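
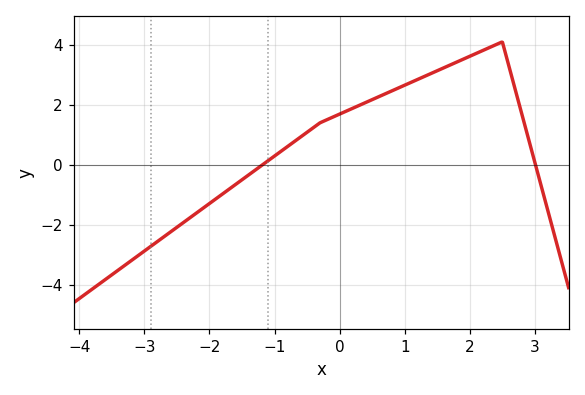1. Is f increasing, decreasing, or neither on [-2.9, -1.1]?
increasing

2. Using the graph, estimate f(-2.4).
-1.93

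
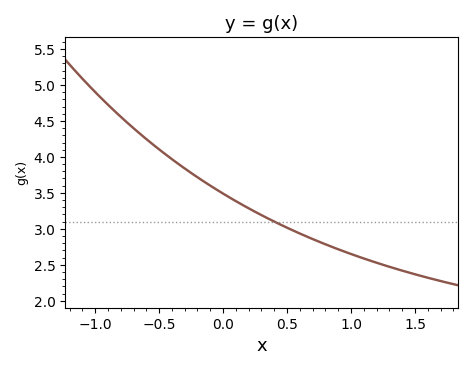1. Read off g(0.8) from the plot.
2.79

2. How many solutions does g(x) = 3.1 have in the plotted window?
1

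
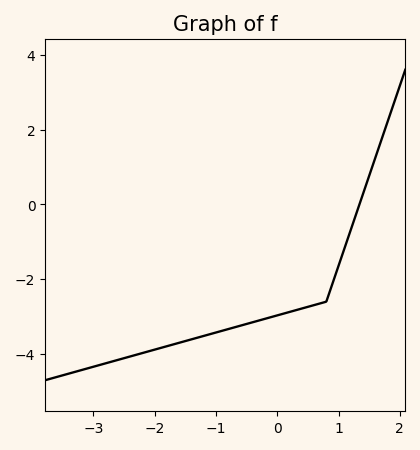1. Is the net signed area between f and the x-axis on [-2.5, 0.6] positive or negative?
negative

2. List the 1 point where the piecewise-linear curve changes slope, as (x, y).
(0.8, -2.6)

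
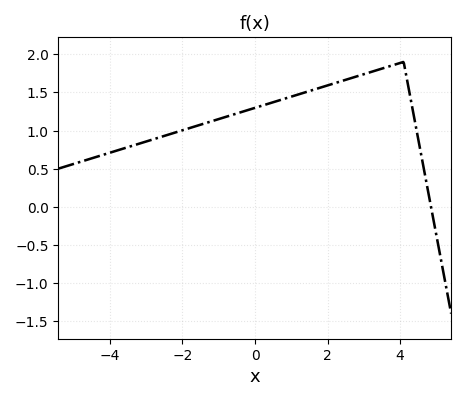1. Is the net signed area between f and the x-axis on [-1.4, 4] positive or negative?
positive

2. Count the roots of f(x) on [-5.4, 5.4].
1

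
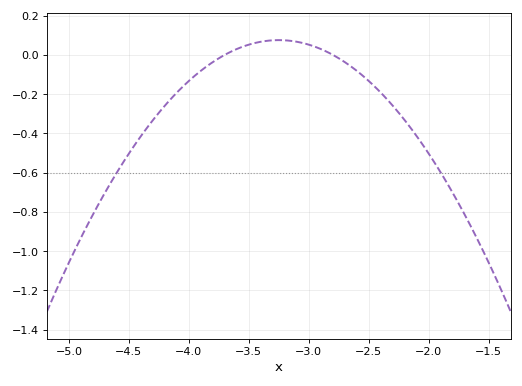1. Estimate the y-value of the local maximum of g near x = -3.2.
0.075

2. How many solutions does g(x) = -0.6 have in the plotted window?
2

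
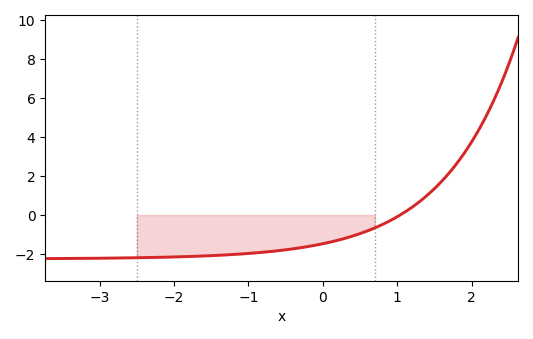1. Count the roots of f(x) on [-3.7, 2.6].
1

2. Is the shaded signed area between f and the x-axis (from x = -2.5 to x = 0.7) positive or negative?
negative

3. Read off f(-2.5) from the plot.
-2.2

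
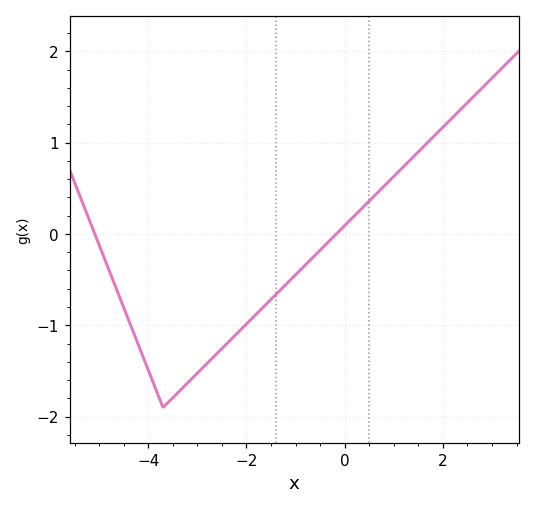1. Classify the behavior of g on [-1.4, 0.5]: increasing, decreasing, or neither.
increasing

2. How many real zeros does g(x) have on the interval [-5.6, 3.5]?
2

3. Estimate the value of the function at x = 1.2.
0.7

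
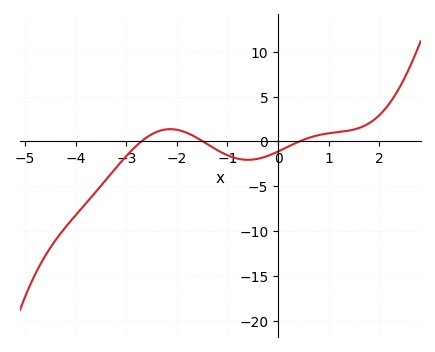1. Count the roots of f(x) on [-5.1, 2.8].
3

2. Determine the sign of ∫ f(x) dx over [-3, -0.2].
negative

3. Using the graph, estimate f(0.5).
0.173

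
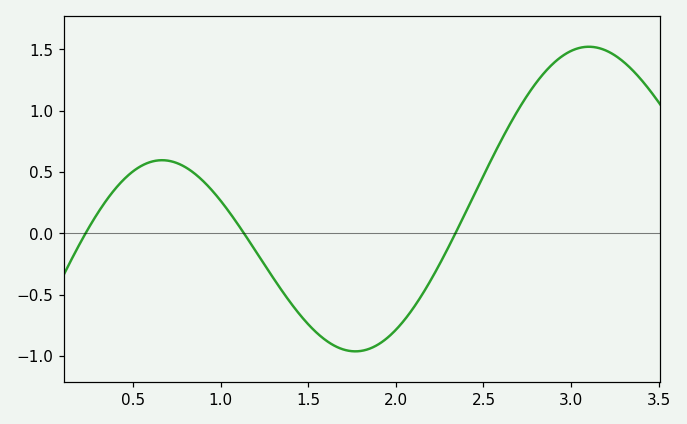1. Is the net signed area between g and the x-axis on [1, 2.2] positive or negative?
negative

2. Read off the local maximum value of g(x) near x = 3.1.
1.5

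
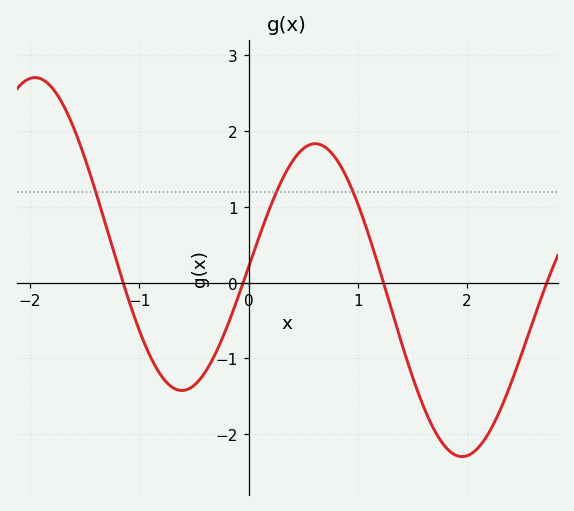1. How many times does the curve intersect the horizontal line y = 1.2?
3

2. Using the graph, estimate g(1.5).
-1.24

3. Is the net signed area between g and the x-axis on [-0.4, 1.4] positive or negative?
positive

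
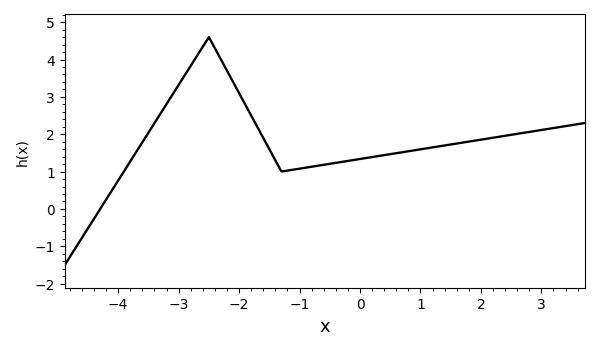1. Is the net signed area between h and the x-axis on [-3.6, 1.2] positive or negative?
positive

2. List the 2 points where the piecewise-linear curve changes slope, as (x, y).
(-2.5, 4.6); (-1.3, 1)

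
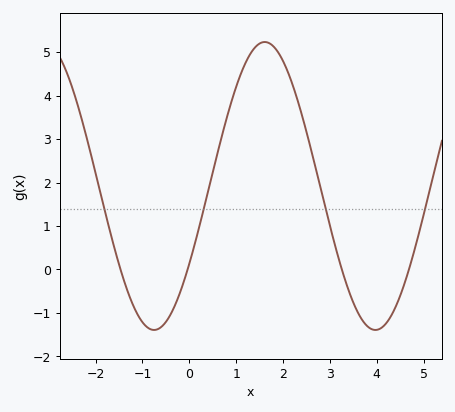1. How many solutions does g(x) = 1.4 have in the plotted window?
4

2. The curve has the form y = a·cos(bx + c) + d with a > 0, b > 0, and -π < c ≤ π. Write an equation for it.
y = 3.31cos(1.33x - 2.14) + 1.92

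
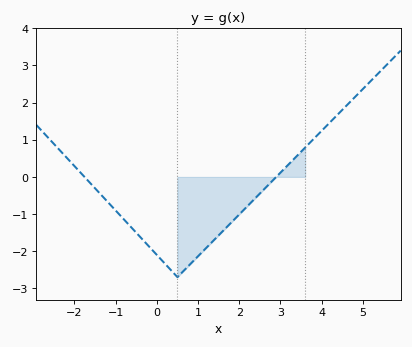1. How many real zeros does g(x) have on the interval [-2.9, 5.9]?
2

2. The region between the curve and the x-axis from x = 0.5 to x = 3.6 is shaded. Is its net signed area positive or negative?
negative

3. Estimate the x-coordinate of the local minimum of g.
0.4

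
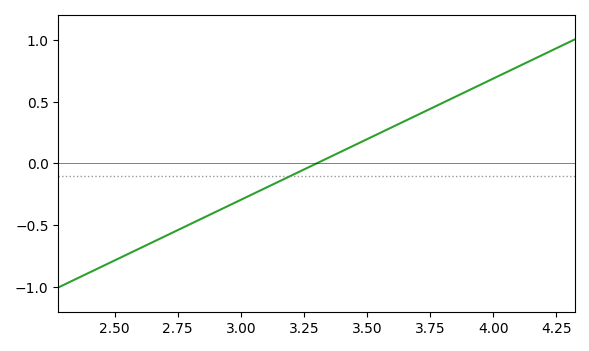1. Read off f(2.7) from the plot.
-0.588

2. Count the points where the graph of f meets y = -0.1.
1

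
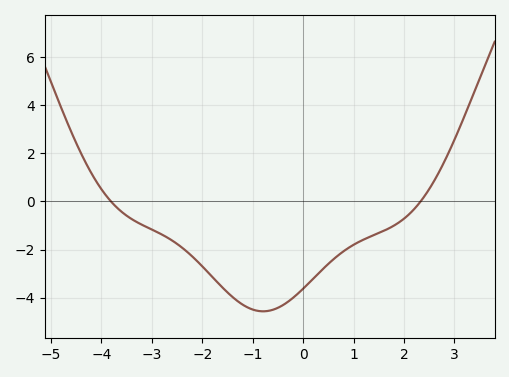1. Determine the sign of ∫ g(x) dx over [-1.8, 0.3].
negative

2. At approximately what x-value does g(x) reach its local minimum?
-0.793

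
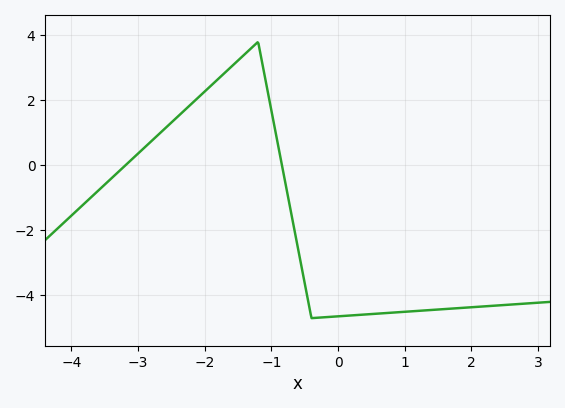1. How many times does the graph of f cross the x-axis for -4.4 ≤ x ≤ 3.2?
2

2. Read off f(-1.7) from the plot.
2.8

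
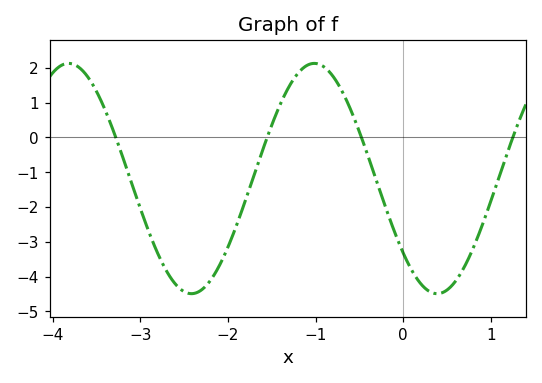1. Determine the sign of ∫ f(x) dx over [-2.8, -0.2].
negative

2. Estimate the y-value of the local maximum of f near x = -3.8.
2.1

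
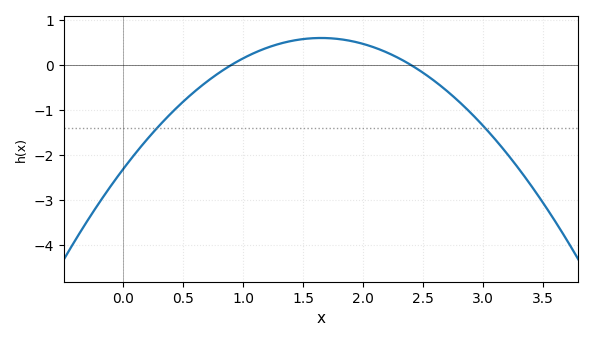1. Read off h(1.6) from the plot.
0.6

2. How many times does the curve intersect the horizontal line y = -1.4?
2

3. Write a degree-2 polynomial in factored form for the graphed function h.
y = -1.07(x - 0.9)(x - 2.4)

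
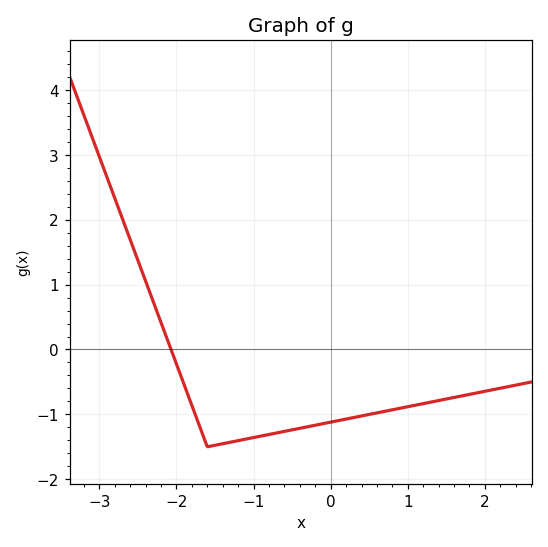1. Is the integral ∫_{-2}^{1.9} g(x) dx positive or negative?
negative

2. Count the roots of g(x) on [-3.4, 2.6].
1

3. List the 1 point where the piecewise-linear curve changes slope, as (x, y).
(-1.6, -1.5)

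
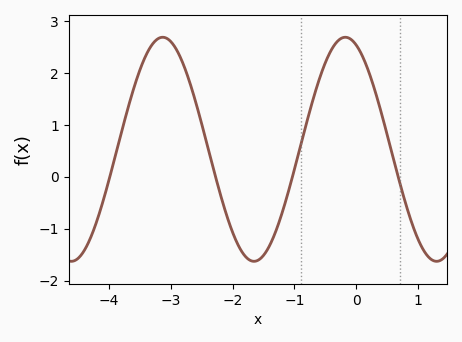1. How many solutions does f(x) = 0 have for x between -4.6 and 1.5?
4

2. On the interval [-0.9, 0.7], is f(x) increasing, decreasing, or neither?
neither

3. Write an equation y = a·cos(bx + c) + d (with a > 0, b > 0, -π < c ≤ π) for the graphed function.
y = 2.16cos(2.13x + 0.38) + 0.53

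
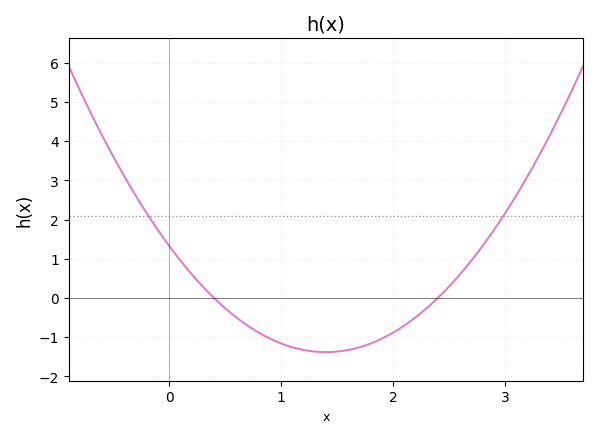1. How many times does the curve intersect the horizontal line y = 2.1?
2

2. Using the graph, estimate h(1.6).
-1.32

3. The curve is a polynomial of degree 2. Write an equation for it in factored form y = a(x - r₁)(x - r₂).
y = 1.38(x - 0.4)(x - 2.4)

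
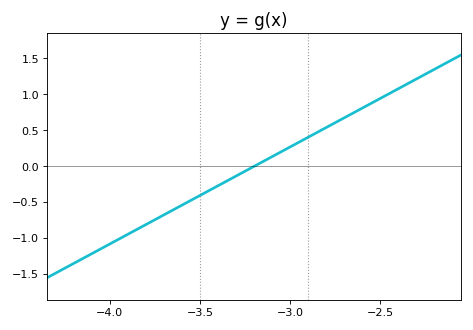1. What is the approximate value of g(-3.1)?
0.15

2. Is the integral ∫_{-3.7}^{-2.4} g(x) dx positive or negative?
positive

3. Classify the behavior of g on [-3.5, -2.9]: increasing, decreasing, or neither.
increasing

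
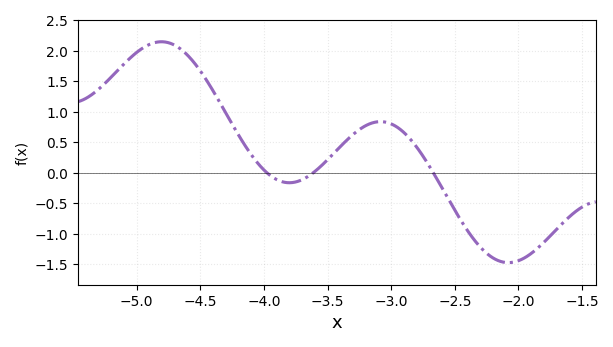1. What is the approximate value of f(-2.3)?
-1.22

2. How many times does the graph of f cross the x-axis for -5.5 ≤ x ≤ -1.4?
3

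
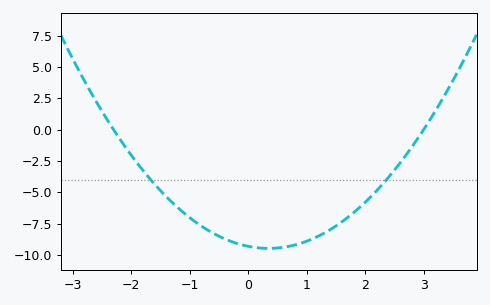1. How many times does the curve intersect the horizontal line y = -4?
2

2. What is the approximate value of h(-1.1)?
-6.64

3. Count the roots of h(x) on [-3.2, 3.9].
2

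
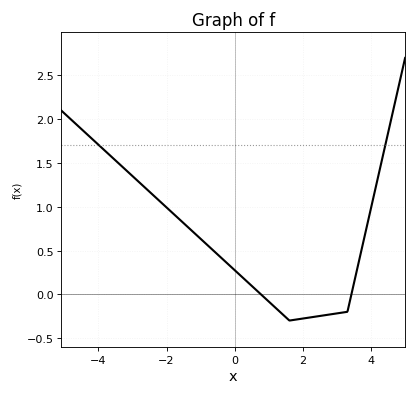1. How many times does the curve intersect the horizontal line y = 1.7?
2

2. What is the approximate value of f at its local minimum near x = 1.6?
-0.3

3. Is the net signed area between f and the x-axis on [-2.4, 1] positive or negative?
positive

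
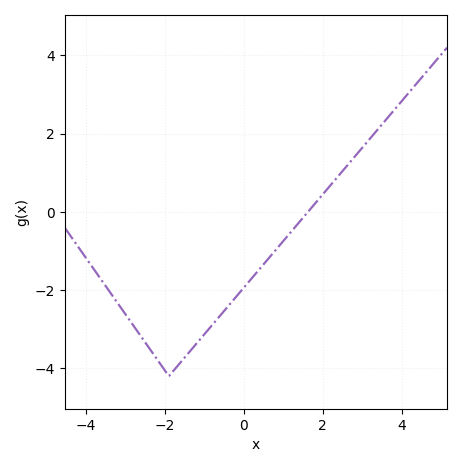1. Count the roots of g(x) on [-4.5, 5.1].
1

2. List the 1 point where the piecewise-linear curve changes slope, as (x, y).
(-1.9, -4.2)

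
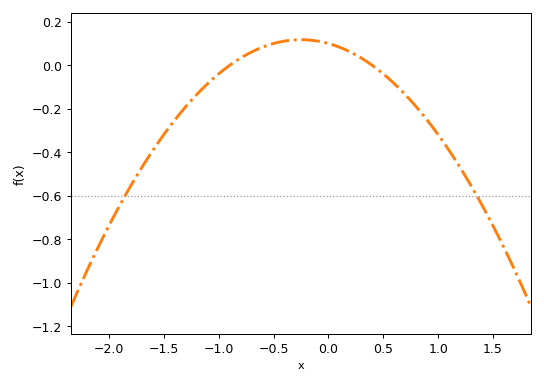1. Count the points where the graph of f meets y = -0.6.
2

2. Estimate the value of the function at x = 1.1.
-0.392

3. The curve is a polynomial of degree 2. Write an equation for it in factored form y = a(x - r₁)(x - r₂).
y = -0.28(x + 0.9)(x - 0.4)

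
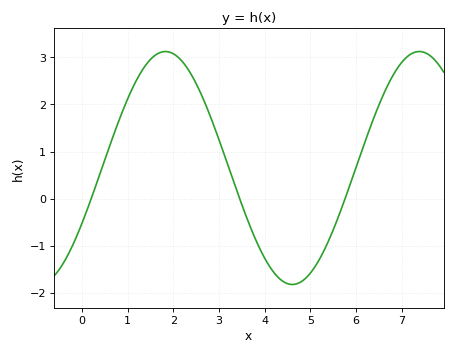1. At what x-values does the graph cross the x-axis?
0.199, 3.45, 5.76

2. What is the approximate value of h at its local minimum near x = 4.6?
-1.82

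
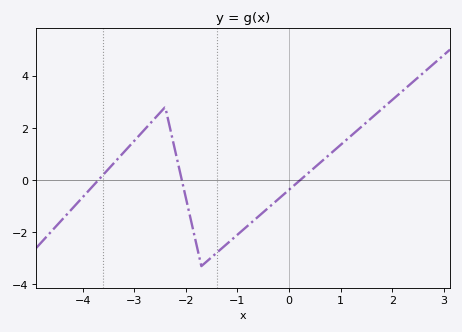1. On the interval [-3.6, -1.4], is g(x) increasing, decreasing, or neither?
neither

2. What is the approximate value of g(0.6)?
0.662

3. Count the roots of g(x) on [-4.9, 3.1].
3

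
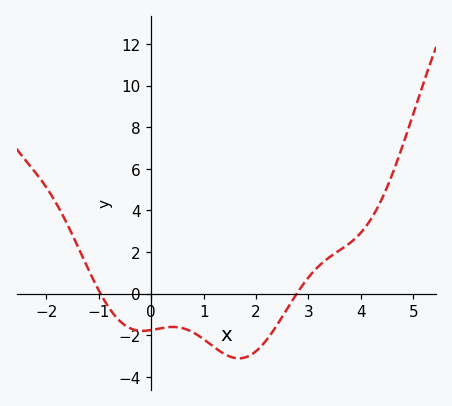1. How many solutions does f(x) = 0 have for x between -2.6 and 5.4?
2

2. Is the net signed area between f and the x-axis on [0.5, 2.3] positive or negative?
negative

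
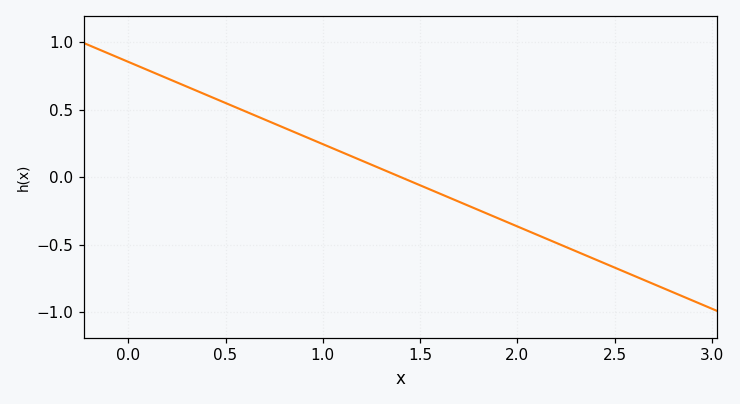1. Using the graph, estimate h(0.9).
0.305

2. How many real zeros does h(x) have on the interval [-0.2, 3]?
1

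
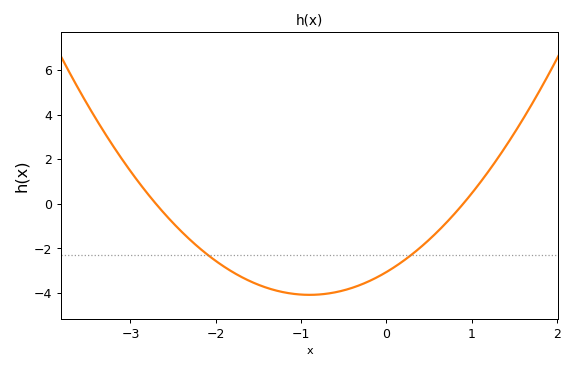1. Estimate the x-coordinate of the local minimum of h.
-0.9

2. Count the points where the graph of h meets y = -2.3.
2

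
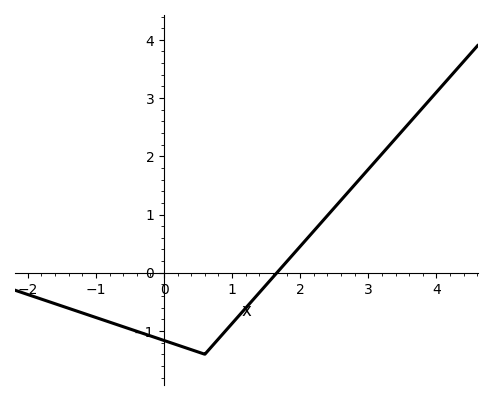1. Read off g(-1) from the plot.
-0.8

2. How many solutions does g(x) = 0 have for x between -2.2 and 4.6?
1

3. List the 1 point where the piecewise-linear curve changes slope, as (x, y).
(0.6, -1.4)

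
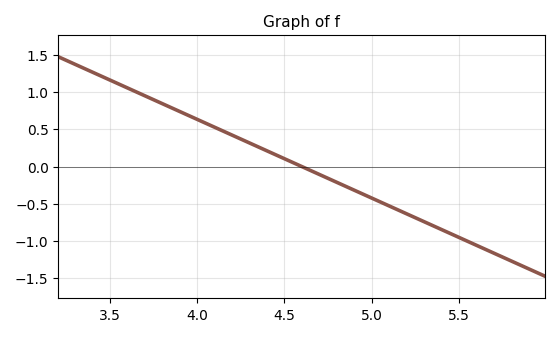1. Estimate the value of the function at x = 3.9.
0.75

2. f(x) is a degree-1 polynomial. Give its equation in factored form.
y = -1.06(x - 4.6)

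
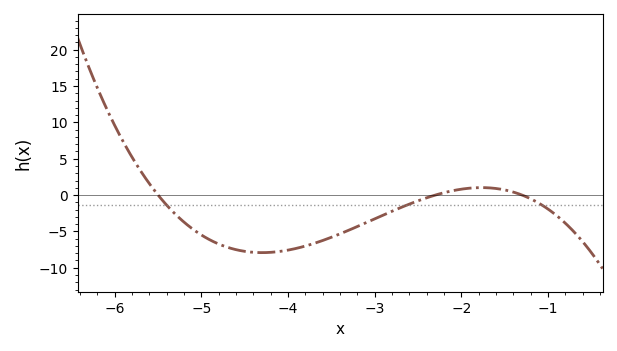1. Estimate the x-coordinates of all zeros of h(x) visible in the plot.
-5.5, -2.3, -1.3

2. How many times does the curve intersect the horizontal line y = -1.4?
3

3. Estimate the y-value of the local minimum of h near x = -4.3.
-7.92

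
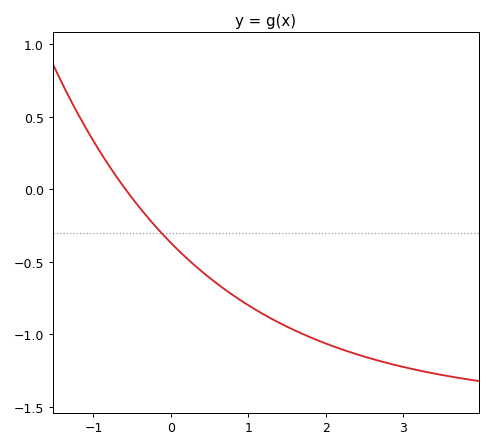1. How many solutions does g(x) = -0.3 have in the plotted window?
1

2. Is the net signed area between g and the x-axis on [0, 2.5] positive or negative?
negative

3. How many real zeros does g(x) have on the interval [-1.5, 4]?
1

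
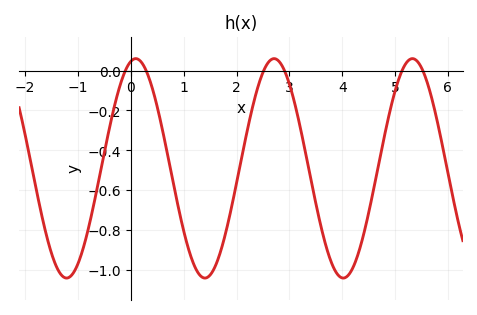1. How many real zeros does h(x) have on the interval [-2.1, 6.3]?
6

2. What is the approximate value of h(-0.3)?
-0.166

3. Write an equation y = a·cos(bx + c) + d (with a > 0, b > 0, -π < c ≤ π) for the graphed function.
y = 0.55cos(2.4x - 0.222) - 0.49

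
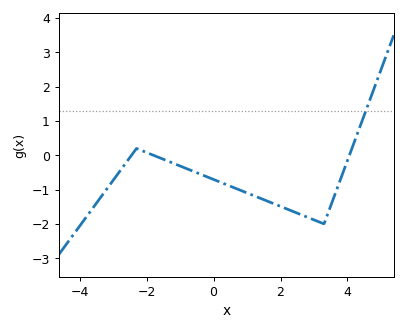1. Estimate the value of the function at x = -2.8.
-0.467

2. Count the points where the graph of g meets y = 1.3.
1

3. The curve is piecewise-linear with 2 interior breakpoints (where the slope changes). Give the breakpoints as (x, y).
(-2.3, 0.2); (3.3, -2)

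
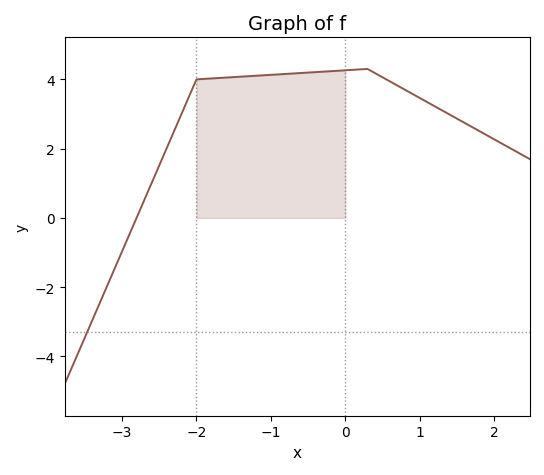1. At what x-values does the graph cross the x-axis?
-2.81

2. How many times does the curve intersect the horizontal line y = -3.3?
1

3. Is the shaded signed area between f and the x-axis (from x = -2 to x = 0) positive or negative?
positive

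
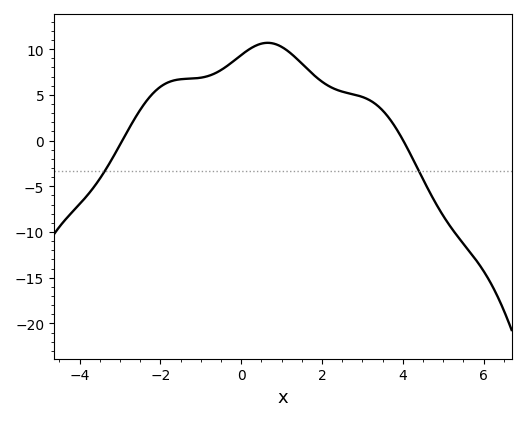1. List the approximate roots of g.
-3, 4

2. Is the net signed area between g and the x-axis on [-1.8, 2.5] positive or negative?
positive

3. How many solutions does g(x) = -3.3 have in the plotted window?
2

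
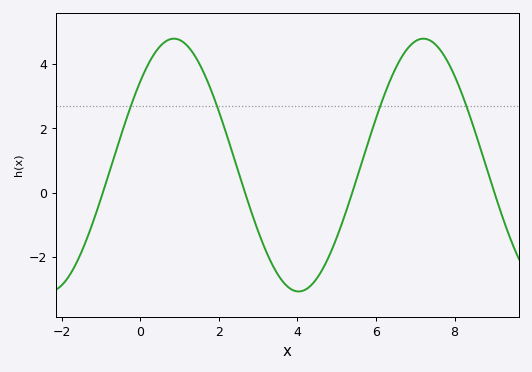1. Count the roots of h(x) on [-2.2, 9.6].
4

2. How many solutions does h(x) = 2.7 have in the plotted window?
4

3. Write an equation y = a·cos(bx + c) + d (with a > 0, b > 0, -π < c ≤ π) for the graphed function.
y = 3.94cos(0.99x - 0.85) + 0.86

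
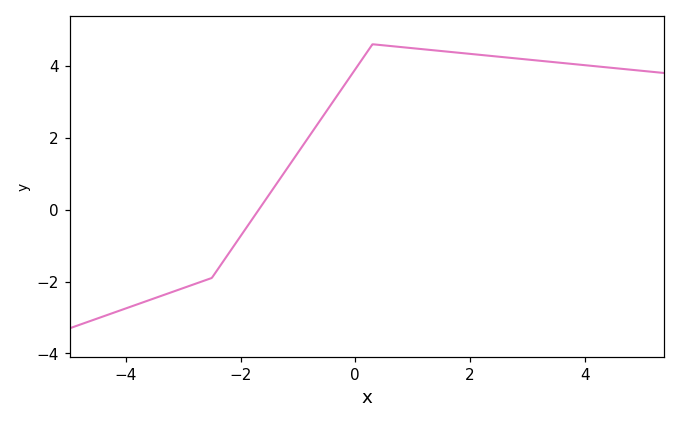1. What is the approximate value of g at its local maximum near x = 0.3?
4.6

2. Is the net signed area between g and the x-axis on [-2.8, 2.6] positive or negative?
positive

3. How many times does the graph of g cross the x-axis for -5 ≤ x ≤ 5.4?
1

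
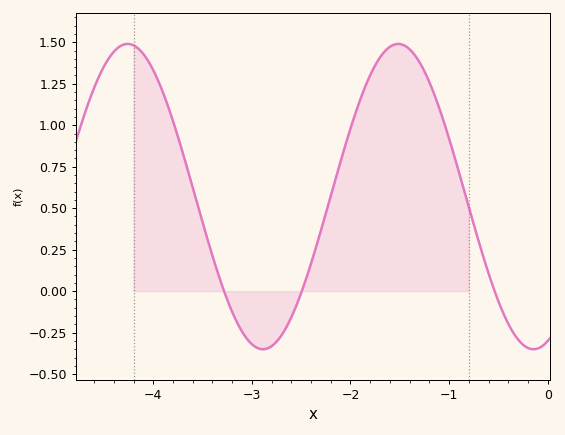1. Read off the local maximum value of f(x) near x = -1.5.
1.5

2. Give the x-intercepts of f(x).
-3.3, -2.5, -0.5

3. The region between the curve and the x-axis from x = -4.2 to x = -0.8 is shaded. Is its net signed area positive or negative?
positive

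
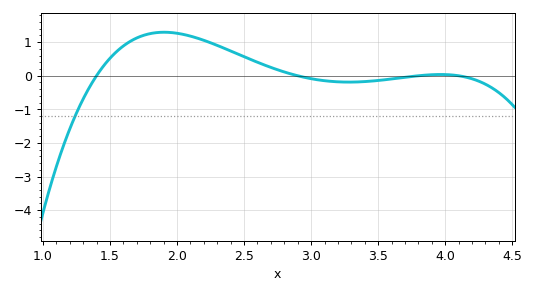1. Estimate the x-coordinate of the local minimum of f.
3.28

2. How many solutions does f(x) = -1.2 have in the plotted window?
1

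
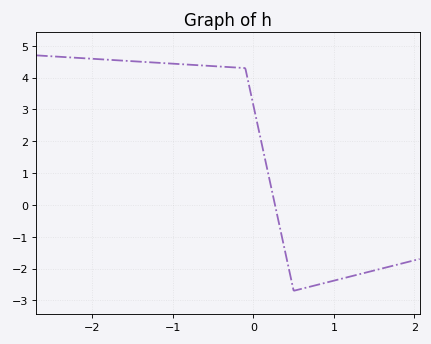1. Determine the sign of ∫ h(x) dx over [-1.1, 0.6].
positive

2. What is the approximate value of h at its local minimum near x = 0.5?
-2.7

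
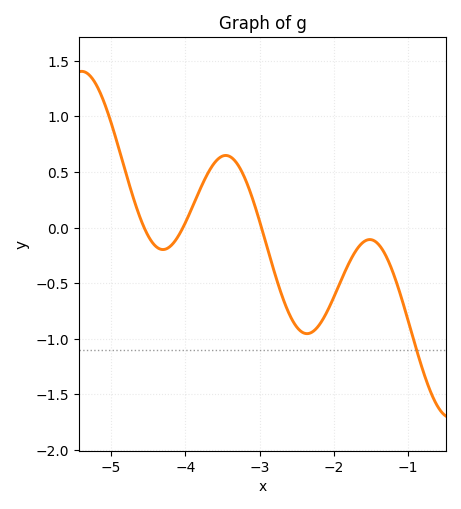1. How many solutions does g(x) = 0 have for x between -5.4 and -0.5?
3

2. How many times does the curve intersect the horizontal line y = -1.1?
1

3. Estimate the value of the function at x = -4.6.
0.075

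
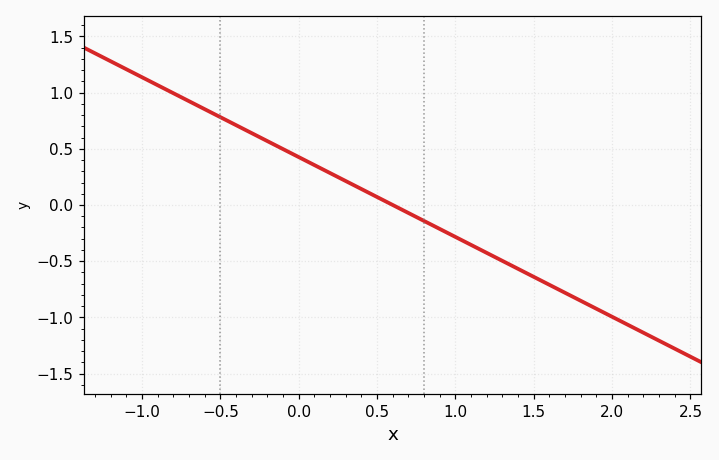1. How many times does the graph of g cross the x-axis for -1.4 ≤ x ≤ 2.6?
1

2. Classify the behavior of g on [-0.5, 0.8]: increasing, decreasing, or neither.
decreasing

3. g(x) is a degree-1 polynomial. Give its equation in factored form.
y = -0.71(x - 0.6)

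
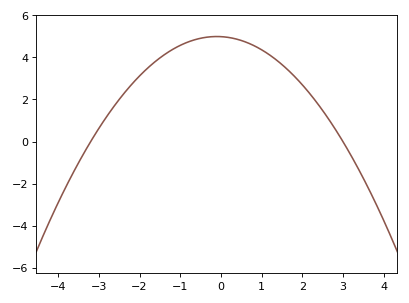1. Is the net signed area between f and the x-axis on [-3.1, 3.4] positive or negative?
positive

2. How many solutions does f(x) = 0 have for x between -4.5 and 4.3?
2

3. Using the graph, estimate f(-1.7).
3.6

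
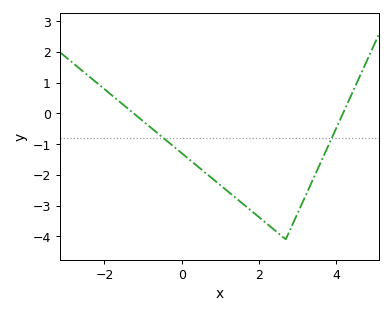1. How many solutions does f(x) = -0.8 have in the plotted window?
2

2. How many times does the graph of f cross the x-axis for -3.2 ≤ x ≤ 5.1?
2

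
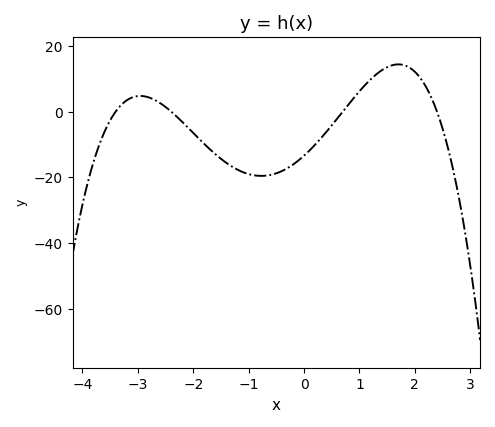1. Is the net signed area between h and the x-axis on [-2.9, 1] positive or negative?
negative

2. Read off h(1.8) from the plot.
14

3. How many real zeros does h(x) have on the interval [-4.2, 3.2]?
4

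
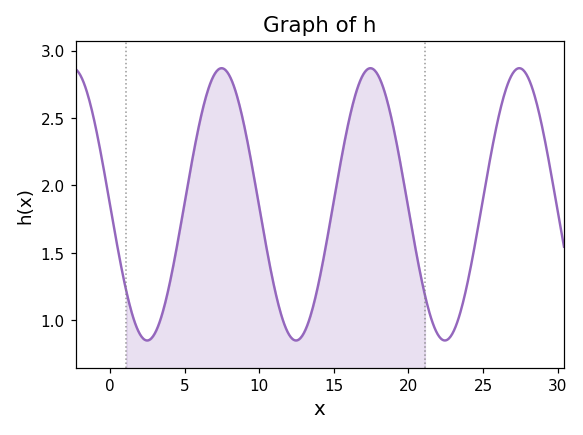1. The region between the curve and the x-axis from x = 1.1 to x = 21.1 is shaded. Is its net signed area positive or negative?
positive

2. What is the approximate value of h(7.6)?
2.85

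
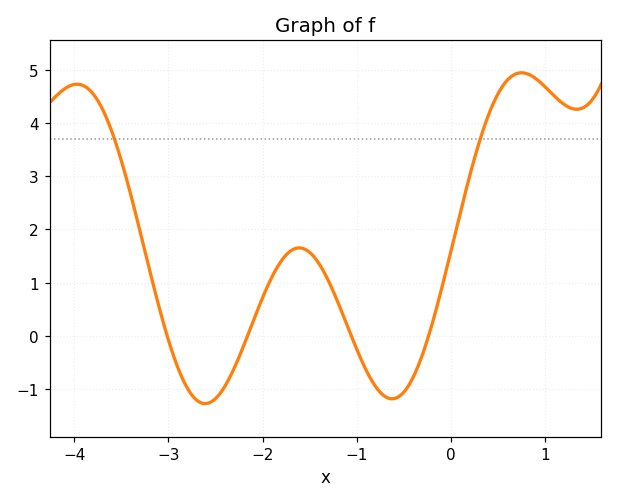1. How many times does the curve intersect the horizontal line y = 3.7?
2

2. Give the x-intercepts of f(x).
-3.01, -2.16, -1.06, -0.236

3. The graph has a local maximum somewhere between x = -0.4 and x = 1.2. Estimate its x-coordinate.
0.751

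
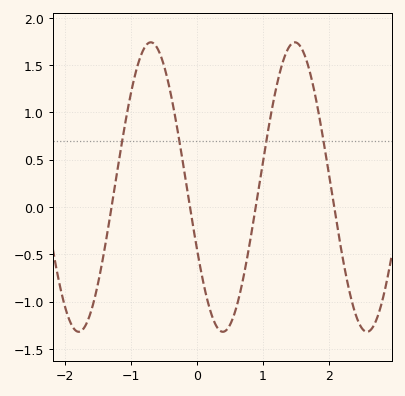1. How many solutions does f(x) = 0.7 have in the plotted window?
4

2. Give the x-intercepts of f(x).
-1.29, -0.102, 0.893, 2.08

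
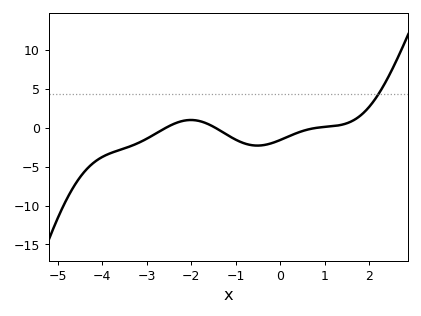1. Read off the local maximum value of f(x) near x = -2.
1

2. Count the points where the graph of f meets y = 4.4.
1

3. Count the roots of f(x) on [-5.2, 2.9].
3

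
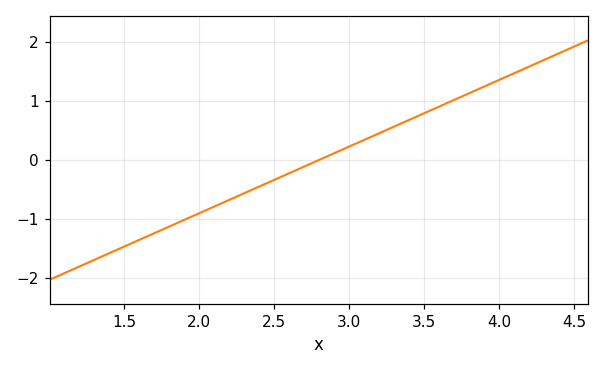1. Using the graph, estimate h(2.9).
0.113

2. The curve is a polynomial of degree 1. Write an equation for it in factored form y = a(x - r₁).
y = 1.13(x - 2.8)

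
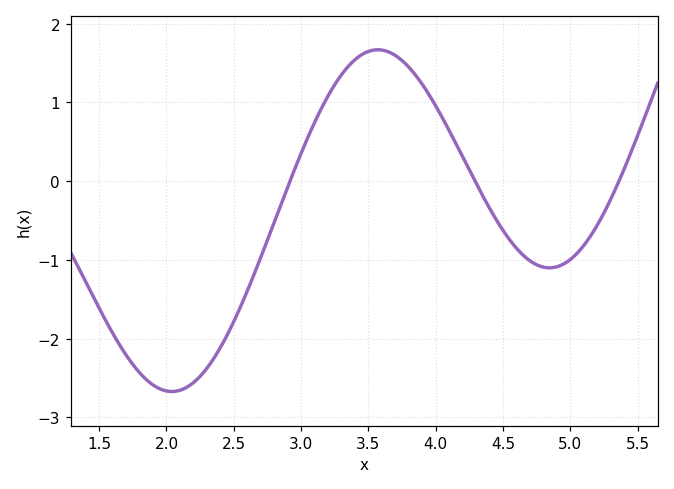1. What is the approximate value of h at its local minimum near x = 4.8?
-1.1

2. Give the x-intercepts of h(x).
2.92, 4.29, 5.36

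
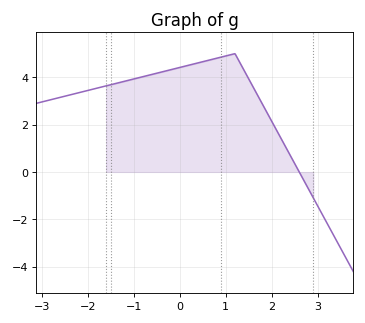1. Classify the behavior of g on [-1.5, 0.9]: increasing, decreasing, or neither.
increasing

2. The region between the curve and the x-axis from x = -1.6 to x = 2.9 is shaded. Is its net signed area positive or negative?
positive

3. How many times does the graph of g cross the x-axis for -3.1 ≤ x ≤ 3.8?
1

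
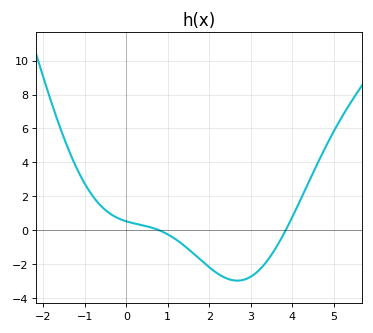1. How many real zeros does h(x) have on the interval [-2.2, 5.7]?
2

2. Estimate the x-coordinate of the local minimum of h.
2.6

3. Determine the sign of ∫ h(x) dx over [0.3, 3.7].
negative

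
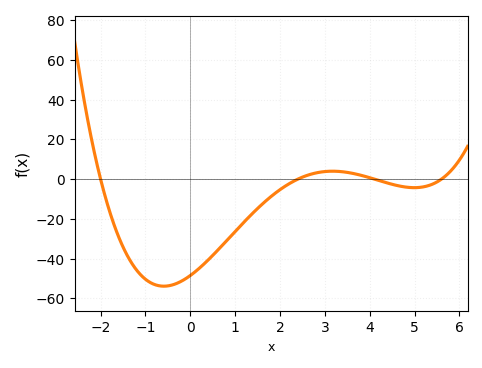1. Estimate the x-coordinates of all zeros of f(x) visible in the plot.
-2, 2.4, 4, 5.6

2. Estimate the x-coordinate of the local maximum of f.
3.2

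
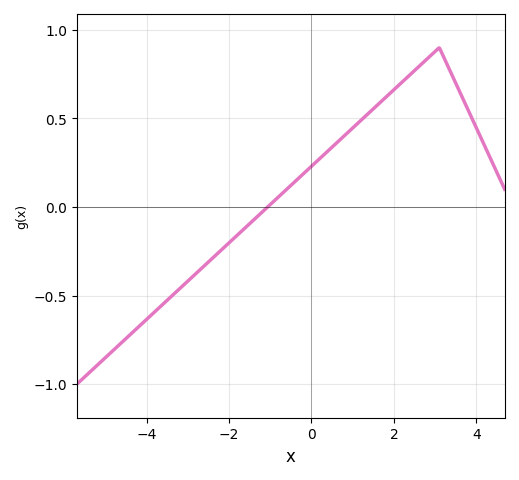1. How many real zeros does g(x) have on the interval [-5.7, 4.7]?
1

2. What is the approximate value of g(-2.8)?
-0.4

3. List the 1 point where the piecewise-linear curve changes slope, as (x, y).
(3.1, 0.9)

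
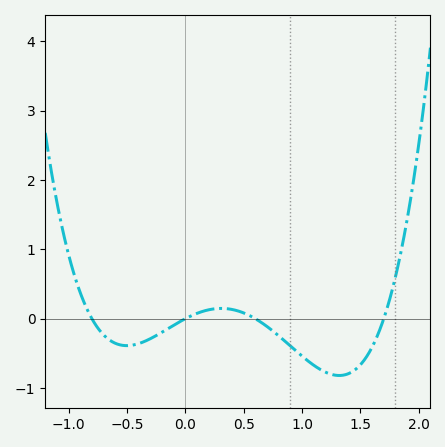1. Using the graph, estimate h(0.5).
0.1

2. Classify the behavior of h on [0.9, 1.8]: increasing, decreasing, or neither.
neither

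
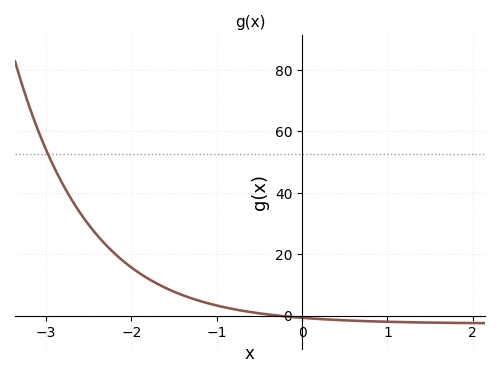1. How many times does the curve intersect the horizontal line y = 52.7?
1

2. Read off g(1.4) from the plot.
-2.2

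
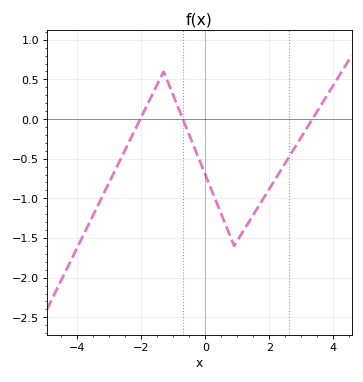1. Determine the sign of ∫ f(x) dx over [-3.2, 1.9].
negative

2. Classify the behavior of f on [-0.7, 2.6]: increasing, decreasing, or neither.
neither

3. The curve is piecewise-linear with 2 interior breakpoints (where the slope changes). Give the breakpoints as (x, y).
(-1.3, 0.6); (0.9, -1.6)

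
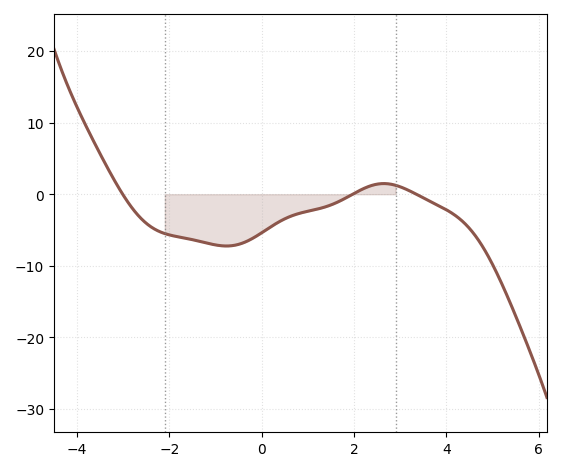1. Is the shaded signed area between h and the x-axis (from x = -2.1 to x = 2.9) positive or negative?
negative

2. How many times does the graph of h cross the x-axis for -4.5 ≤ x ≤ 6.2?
3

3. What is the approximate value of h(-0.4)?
-6.79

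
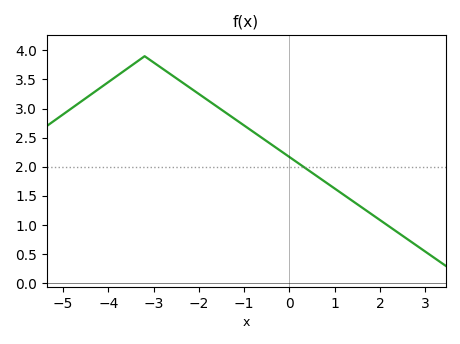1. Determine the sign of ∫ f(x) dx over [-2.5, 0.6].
positive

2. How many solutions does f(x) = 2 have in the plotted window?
1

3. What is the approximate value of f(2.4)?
0.85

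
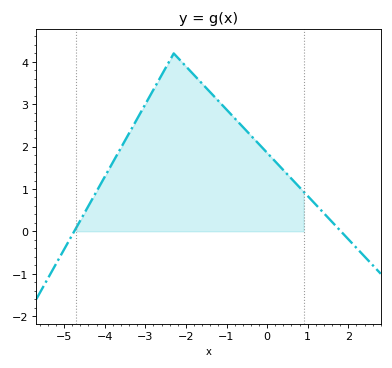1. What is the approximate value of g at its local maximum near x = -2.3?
4.2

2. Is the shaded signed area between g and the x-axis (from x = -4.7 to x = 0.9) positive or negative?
positive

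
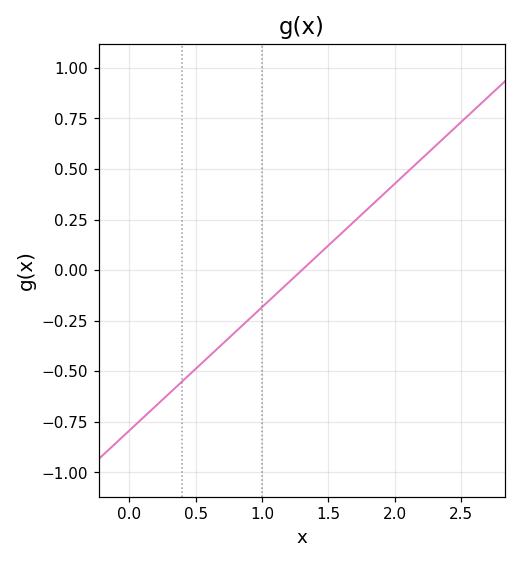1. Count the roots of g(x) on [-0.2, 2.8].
1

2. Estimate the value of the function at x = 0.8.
-0.3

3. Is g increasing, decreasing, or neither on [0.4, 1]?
increasing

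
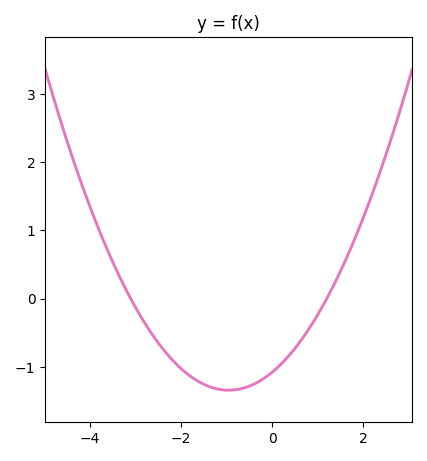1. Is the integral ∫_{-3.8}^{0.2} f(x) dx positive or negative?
negative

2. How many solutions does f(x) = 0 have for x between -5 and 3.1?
2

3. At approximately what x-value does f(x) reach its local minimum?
-1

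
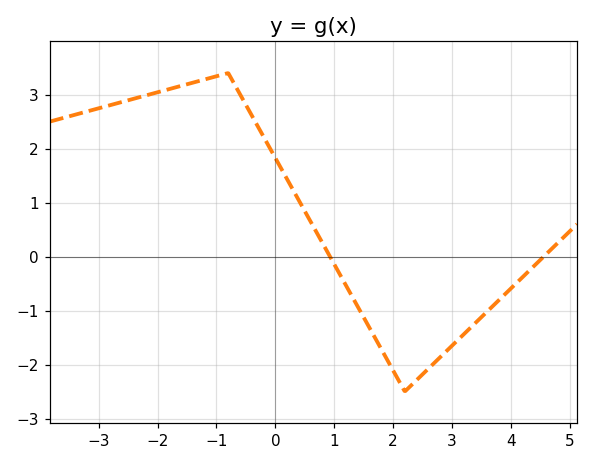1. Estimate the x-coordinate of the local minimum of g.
2.2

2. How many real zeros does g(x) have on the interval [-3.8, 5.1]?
2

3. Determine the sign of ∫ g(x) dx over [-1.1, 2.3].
positive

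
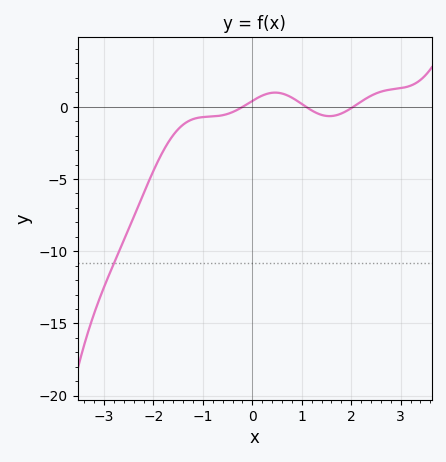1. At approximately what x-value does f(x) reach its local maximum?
0.5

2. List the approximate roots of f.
-0.2, 1.1, 2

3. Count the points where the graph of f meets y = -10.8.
1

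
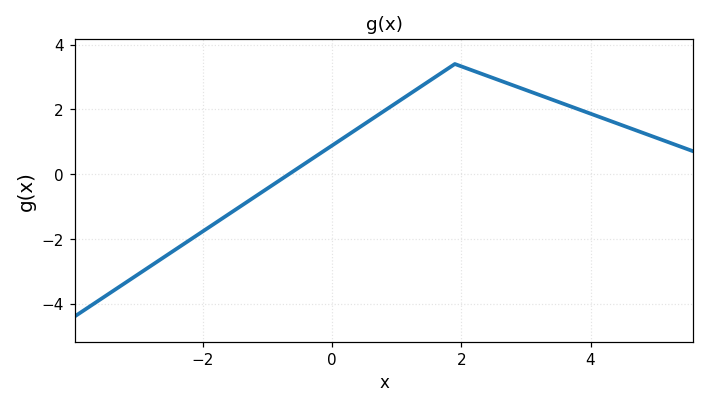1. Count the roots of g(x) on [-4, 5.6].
1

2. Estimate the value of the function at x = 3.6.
2.16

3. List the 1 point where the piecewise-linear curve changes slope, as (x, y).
(1.9, 3.4)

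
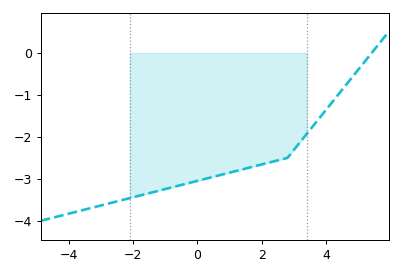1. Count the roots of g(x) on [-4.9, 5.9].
1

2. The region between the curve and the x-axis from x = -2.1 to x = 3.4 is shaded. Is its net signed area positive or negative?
negative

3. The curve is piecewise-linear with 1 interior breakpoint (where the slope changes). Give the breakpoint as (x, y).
(2.8, -2.5)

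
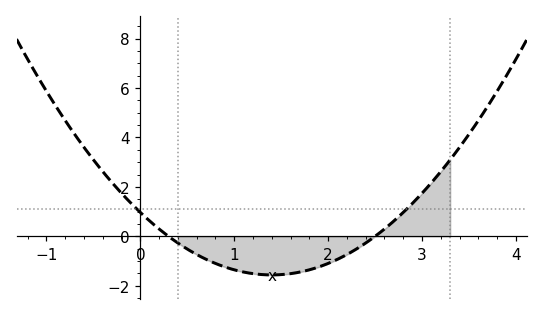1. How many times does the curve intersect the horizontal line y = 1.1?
2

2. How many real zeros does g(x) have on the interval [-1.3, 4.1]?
2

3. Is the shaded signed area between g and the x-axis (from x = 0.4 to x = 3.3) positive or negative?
negative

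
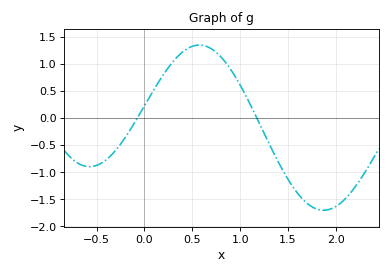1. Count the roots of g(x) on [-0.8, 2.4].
2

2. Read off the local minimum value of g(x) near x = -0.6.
-0.9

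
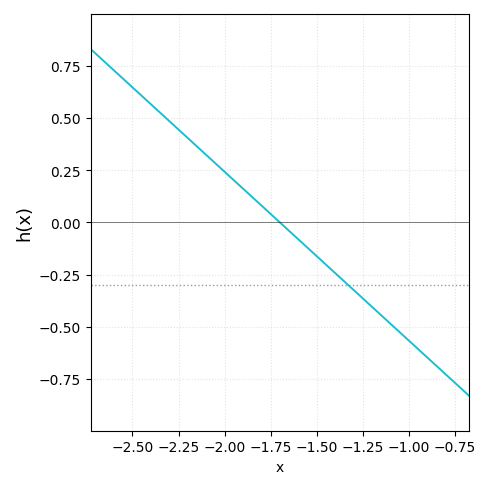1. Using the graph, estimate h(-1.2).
-0.405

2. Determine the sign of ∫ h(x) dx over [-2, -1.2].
negative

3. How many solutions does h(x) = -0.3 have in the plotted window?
1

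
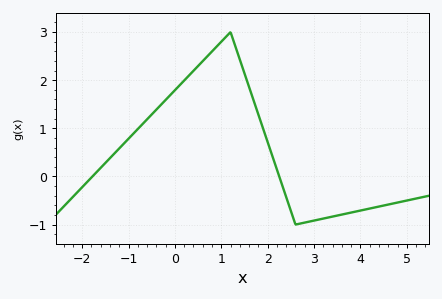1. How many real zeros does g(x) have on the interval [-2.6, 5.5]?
2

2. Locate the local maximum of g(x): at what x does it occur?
1.2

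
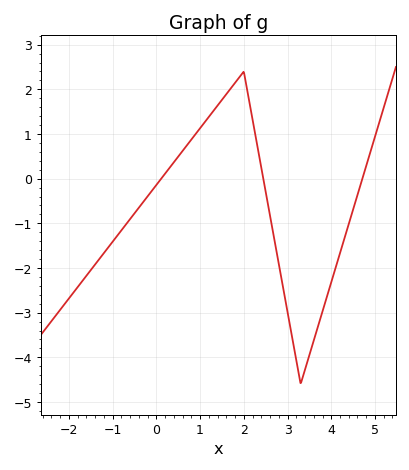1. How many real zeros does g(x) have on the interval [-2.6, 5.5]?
3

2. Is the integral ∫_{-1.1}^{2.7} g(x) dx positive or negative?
positive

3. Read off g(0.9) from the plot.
1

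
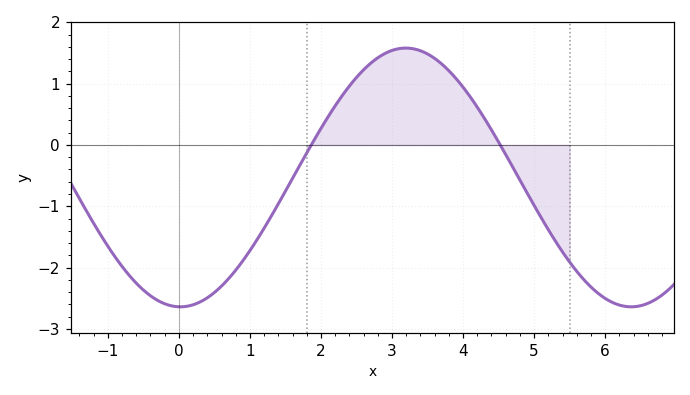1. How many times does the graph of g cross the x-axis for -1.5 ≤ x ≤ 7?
2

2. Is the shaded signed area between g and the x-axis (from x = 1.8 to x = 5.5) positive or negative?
positive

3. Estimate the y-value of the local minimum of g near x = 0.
-2.6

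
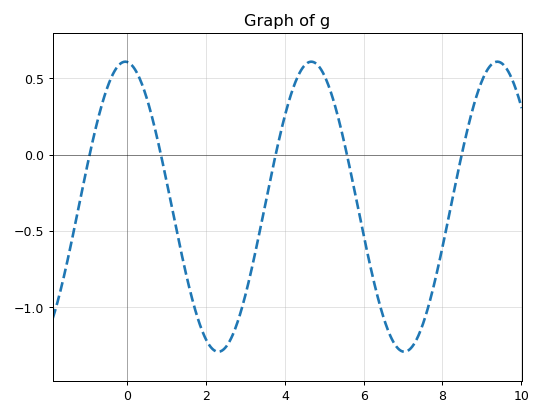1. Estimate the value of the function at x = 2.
-1.2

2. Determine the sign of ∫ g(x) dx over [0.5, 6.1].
negative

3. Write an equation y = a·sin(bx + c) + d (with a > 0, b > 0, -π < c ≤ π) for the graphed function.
y = 0.95sin(1.3x + 1.6) - 0.34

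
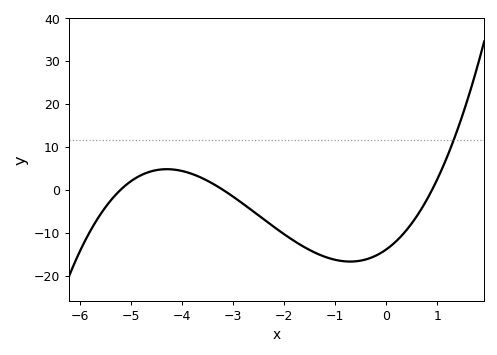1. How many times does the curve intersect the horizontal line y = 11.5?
1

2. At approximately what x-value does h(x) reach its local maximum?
-4.29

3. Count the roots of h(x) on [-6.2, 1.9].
3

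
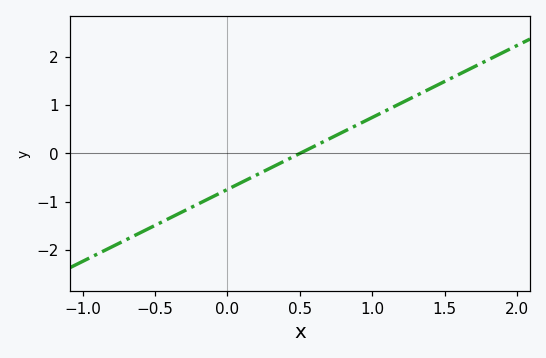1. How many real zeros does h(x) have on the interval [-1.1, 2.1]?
1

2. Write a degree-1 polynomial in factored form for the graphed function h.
y = 1.49(x - 0.5)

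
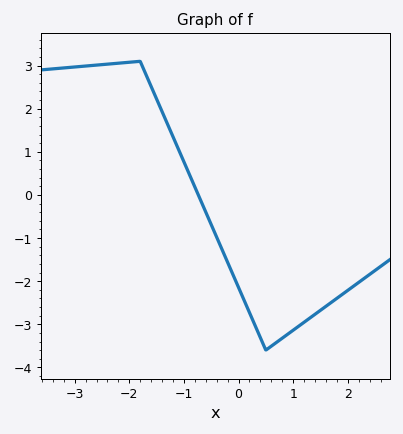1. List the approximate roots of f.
-0.736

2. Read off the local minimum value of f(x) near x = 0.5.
-3.6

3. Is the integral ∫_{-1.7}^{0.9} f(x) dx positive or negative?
negative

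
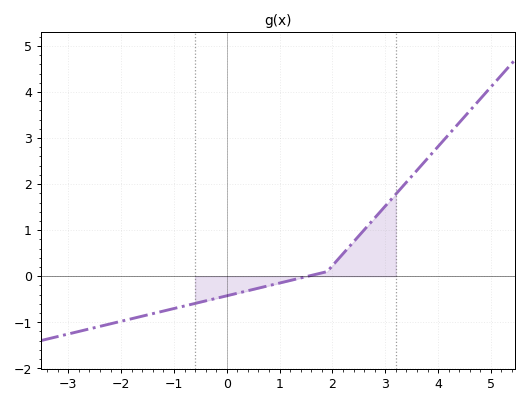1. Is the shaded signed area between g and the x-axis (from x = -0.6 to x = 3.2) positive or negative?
positive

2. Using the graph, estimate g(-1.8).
-0.9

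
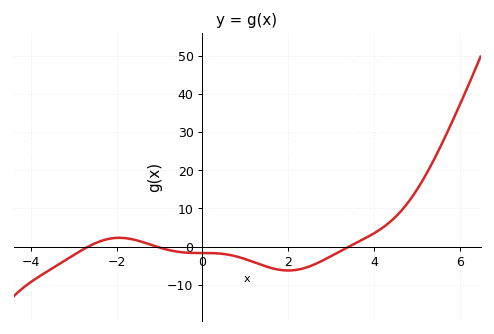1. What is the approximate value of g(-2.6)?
0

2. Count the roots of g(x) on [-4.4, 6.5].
3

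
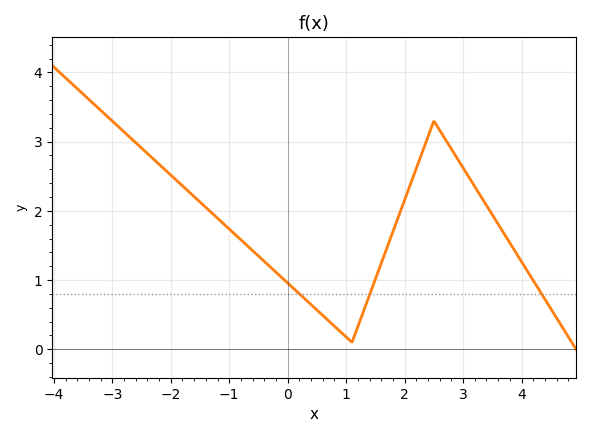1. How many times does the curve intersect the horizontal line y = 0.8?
3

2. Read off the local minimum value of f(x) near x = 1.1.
0.1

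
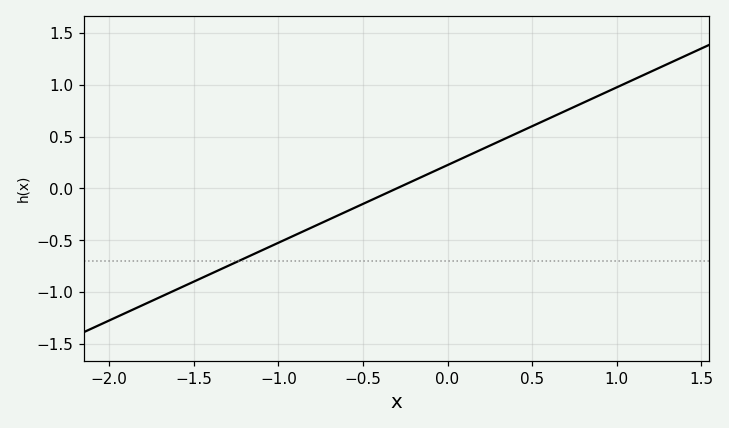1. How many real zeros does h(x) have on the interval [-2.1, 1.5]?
1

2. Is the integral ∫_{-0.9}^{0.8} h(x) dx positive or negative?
positive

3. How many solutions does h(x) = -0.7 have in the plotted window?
1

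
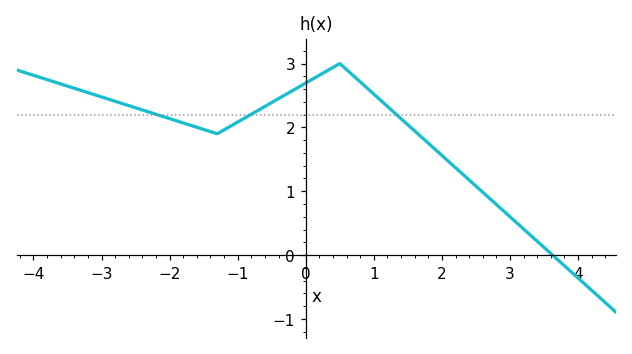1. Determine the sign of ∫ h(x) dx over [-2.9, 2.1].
positive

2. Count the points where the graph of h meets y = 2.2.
3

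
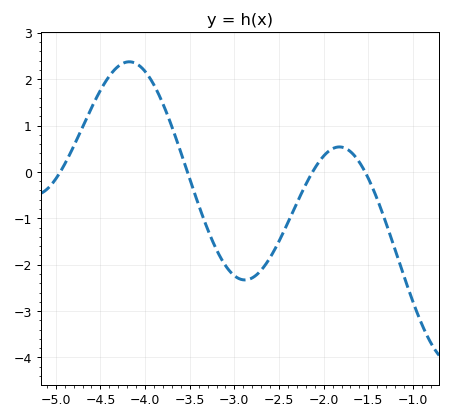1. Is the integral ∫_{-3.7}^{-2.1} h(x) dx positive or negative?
negative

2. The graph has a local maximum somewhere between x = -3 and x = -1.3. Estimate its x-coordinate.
-1.8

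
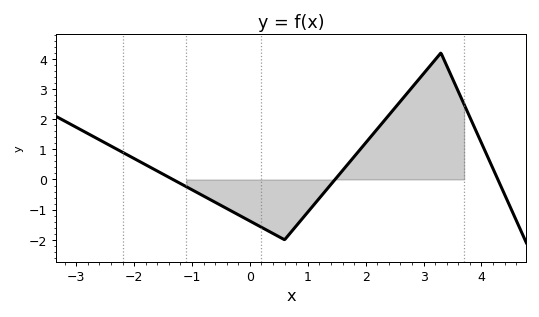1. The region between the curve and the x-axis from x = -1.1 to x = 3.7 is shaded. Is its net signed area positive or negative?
positive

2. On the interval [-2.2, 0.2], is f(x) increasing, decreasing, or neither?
decreasing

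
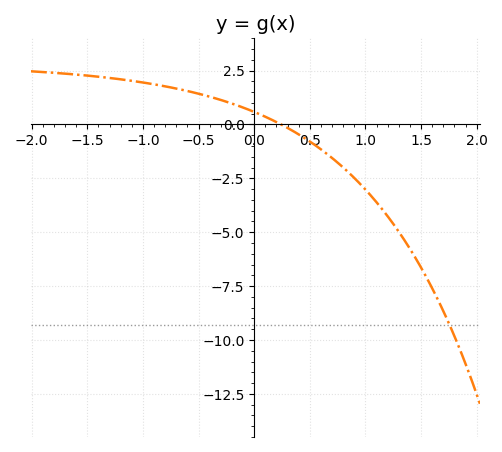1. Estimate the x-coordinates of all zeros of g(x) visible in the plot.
0.2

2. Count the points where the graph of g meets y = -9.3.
1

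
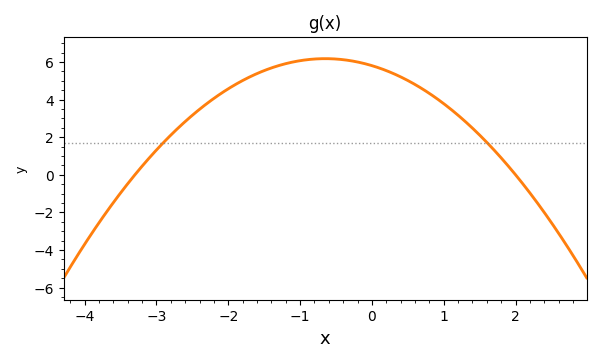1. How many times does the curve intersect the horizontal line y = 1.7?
2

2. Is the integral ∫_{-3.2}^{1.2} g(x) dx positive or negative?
positive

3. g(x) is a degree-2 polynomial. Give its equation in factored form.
y = -0.88(x + 3.3)(x - 2)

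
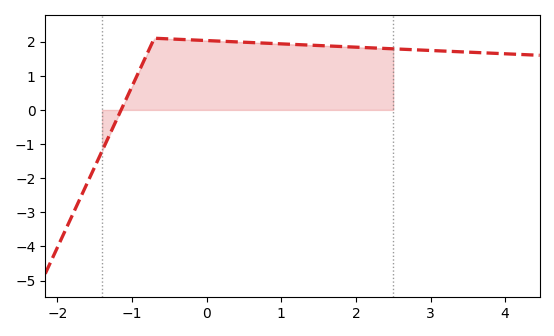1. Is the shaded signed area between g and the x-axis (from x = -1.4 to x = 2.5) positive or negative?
positive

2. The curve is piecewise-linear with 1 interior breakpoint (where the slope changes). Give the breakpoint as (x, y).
(-0.7, 2.1)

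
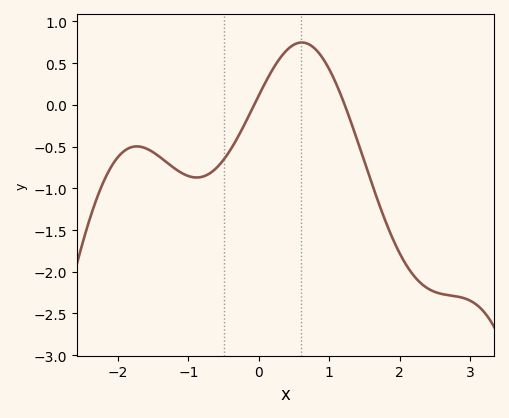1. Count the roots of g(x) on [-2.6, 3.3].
2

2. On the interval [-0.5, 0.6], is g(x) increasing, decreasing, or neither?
increasing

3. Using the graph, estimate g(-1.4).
-0.628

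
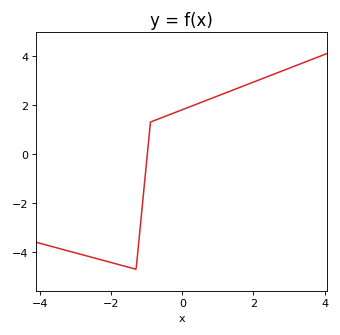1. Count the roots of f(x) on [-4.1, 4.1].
1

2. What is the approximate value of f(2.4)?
3.2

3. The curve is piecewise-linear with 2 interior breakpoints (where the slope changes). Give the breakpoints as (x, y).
(-1.3, -4.7); (-0.9, 1.3)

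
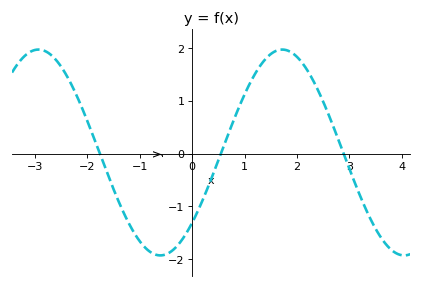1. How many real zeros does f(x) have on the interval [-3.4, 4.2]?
3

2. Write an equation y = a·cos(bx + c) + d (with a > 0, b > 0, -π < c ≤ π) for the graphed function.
y = 1.95cos(1.35x - 2.32) + 0.02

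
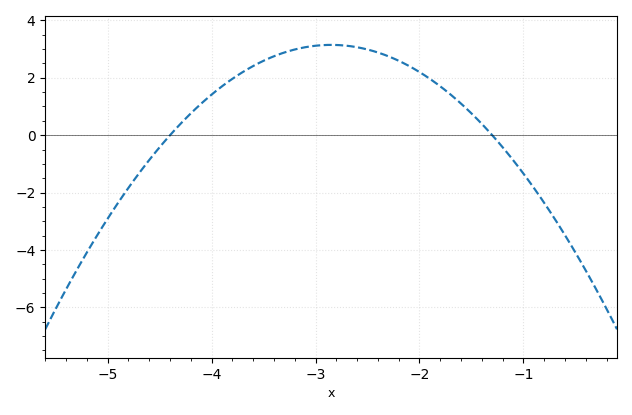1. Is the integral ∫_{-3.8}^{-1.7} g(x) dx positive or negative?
positive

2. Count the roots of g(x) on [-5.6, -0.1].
2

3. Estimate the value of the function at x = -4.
1.4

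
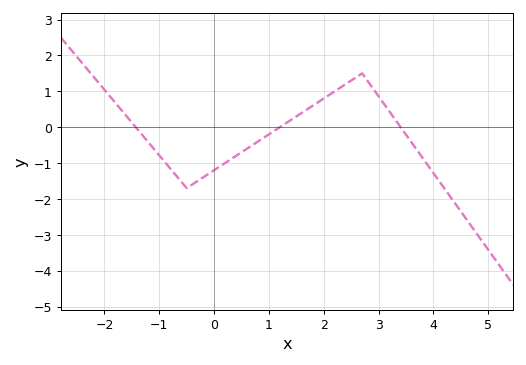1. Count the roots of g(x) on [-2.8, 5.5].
3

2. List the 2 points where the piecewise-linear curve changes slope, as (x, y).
(-0.5, -1.7); (2.7, 1.5)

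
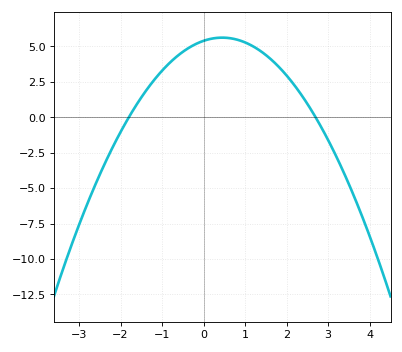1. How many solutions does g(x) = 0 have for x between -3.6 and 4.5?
2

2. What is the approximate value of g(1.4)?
4.5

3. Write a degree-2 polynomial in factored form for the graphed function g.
y = -1.11(x + 1.8)(x - 2.7)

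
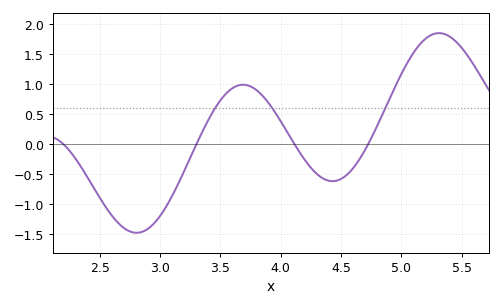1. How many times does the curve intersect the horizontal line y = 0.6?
3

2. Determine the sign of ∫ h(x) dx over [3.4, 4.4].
positive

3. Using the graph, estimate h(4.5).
-0.577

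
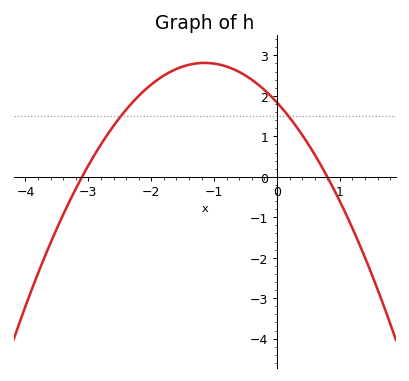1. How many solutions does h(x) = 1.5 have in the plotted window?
2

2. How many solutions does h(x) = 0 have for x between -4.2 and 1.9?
2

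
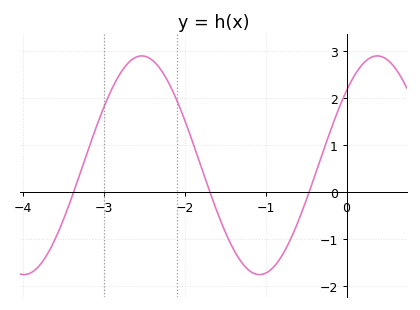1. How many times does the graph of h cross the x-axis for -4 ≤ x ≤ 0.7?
3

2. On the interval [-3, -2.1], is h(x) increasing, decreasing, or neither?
neither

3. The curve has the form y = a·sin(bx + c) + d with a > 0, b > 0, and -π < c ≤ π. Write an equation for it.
y = 2.33sin(2.16x + 0.75) + 0.57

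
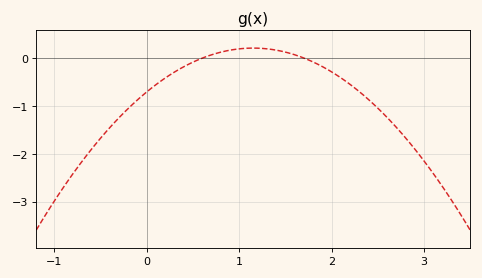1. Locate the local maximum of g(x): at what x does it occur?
1.1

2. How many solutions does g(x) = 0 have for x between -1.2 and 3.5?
2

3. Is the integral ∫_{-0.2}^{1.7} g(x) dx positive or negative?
negative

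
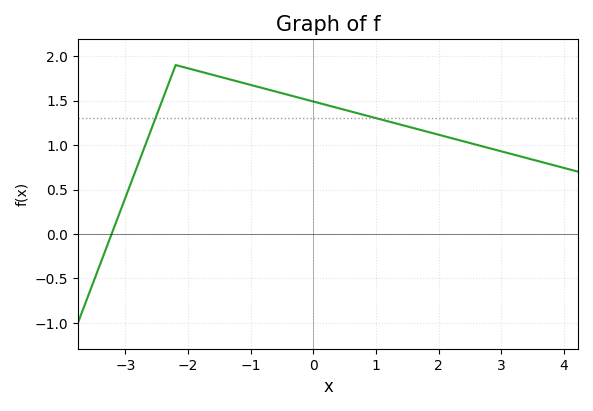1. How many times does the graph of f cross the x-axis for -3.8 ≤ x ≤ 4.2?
1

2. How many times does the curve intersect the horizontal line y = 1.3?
2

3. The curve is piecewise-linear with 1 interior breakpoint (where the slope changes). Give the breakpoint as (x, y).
(-2.2, 1.9)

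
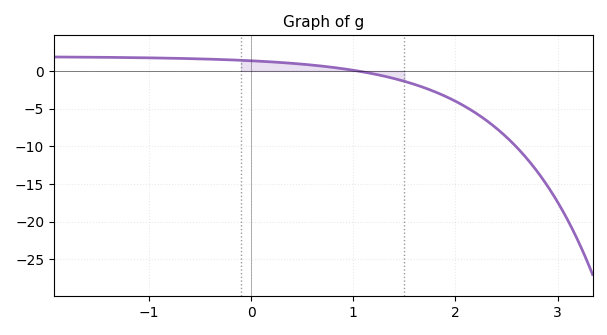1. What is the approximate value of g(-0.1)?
1.41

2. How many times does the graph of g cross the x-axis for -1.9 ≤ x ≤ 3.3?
1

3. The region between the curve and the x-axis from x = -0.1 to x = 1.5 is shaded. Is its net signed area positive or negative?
positive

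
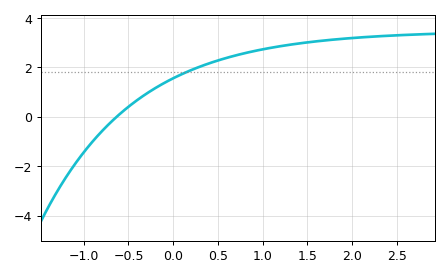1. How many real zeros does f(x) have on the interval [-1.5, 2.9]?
1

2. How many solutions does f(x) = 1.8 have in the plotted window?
1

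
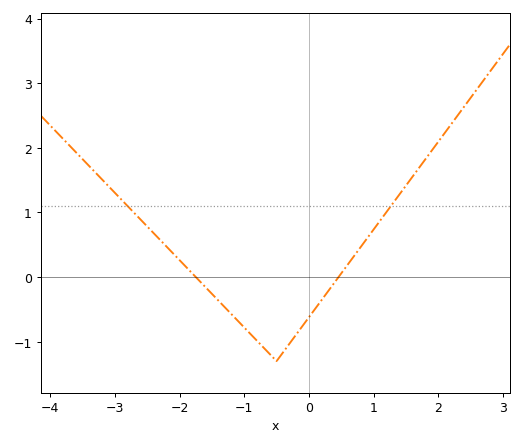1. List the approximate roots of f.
-1.7, 0.5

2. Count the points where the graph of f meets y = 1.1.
2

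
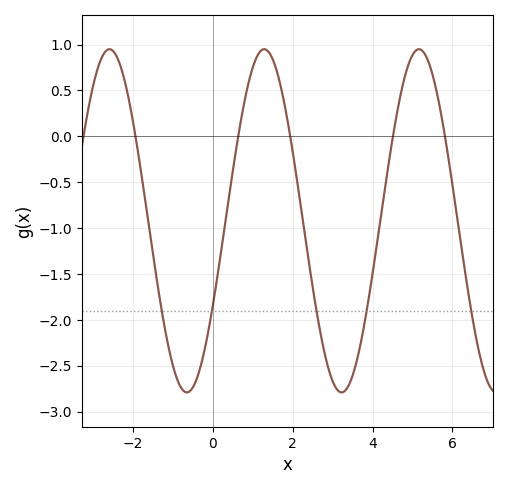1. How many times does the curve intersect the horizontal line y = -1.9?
5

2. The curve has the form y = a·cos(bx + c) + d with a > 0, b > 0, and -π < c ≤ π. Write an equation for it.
y = 1.87cos(1.62x - 2.08) - 0.92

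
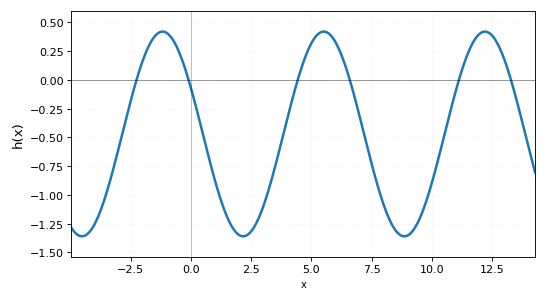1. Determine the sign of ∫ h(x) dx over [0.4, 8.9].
negative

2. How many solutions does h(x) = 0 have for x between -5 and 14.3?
6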